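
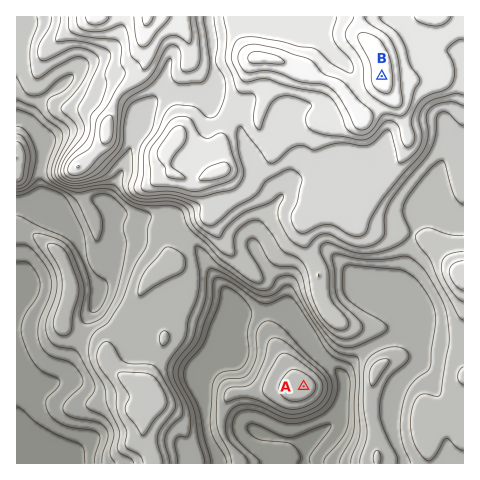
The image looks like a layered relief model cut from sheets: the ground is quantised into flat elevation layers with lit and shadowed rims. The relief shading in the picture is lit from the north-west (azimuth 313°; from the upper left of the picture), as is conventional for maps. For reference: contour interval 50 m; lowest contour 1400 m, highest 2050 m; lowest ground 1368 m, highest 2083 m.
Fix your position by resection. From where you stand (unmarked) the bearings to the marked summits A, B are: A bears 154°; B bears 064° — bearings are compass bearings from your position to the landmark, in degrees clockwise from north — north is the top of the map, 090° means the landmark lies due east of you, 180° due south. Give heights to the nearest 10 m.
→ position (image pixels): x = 196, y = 167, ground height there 1930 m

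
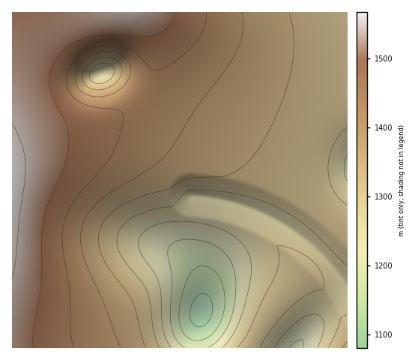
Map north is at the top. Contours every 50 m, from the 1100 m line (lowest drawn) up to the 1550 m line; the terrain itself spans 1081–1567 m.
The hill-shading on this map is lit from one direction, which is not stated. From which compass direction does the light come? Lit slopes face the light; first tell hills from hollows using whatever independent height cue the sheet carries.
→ N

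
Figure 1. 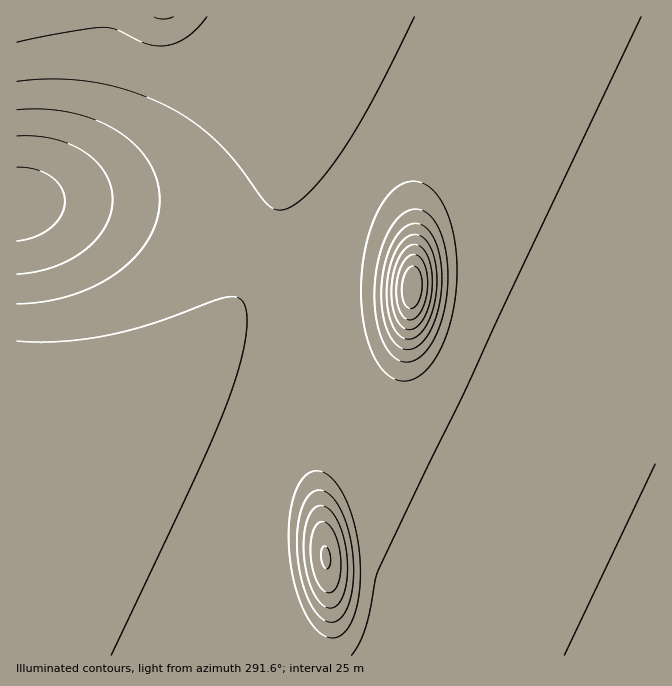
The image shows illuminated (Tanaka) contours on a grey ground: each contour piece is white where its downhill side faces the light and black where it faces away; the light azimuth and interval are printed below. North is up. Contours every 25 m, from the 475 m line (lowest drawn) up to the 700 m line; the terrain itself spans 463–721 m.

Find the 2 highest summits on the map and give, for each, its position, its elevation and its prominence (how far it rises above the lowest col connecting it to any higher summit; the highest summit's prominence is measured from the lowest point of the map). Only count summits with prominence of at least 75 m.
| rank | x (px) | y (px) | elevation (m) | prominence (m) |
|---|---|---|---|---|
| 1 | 412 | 287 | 721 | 258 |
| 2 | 325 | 557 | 653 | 113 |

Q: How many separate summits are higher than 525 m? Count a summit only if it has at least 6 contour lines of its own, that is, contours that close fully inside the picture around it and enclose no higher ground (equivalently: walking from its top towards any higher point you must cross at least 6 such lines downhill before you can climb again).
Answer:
1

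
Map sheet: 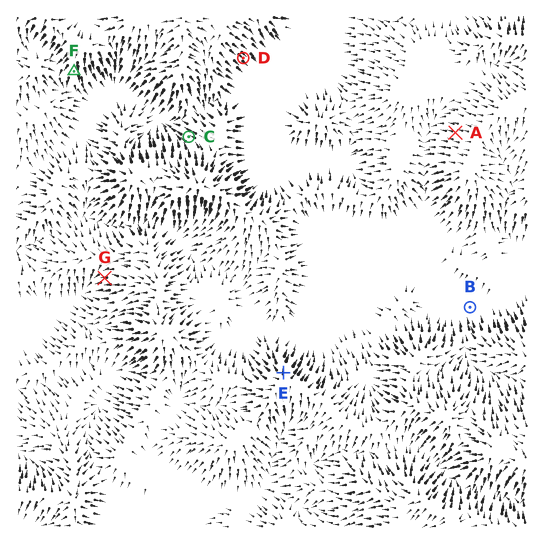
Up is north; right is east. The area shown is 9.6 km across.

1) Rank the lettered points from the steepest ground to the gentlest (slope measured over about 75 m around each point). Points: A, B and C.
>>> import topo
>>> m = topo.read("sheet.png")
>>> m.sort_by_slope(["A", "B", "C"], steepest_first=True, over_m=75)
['C', 'A', 'B']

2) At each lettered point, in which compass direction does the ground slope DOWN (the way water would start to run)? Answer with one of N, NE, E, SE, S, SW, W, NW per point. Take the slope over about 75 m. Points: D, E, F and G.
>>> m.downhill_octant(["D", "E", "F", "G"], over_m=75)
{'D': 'SE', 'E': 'N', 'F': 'S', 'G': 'W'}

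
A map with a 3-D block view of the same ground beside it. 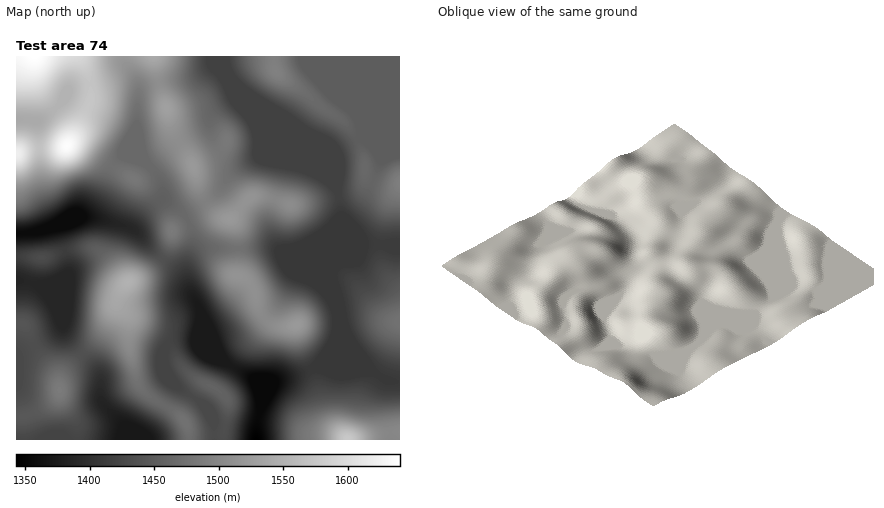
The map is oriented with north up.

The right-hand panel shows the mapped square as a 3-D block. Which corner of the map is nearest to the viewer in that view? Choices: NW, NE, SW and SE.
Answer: SE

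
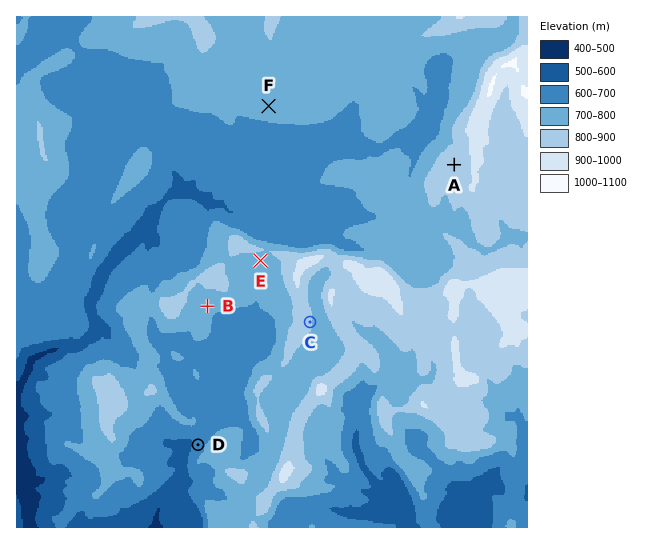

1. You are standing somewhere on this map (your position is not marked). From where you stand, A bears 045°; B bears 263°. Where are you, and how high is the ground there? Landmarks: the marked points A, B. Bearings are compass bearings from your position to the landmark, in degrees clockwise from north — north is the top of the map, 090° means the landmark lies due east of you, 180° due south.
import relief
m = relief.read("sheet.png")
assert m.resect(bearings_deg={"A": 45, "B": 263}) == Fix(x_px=327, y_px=291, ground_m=880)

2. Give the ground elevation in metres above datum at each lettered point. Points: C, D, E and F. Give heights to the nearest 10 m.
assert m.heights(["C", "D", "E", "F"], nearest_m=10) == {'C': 830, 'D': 650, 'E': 750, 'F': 720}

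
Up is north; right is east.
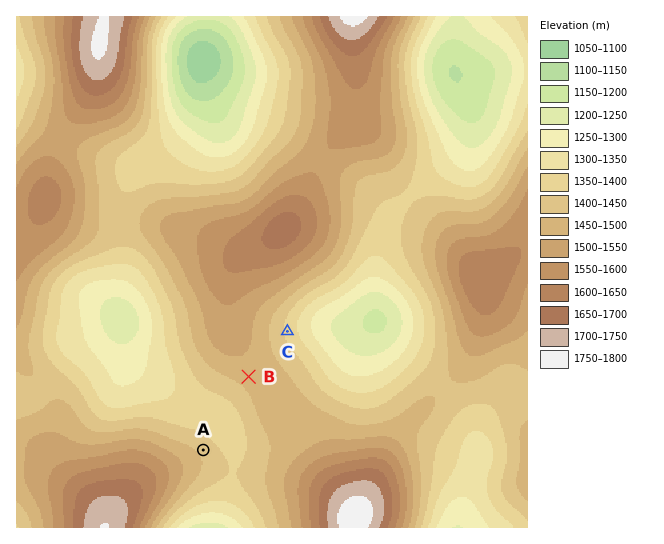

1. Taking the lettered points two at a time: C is below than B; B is above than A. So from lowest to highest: C A B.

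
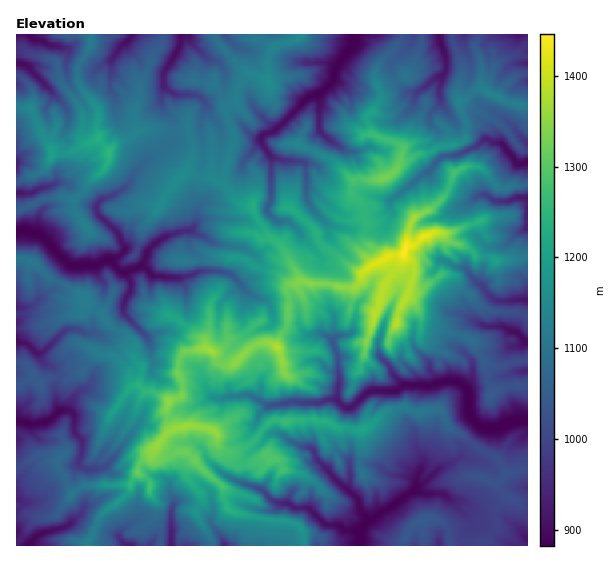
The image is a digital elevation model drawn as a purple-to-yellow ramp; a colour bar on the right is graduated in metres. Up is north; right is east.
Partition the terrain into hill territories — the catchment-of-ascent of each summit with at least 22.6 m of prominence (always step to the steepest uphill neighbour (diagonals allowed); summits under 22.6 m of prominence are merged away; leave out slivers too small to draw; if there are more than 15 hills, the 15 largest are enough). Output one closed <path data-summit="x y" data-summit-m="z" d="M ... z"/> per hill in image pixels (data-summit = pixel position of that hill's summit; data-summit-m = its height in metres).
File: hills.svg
<path data-summit="405 251" data-summit-m="1446" d="M463 34l-109 0-1 11-17 22-3 12 8 4 8 10 2 12 3 4 23 12 20 0 15-14 2-5 7 5 10 4-2 10 18 16 3 18 7 0 18-8 10-8 18 6 14 19-10 13 0 12 4 12-10 1-7-1-7-6-13 2-12-4-23-10-8-7-2-5-10 6-28 24 1 14-9 14-17 1-24-1-9-3-8-4-12-11-6-12 0-26-3-12 9-22 7-7 0-32-2-5-11 3-25 27-21 13-11-4-13-16-4-1-14 5-4-1-9-16-6 19 3 16 0 21-10 34 4 10 0 12-4 11-28 9-8 5-11 12-11-5-9 0-9 9-6 3-8 0-9 5-25-1-16 25-12 7-7 8-5 2-13 1 0 32 10 3 12 11 12-8 16-16 9-1 8 4 11 0 9 4 32 33 15 1 3-4 0-6-2-6 0-10-4-8 22-9 10-28 6-8 0-5-4-8 18-8 28 2 6 2 14 16-4 17 0 11 1 5 7 7 16-4 7-6 25 16 24-3 10 7 6 16-2 42-10 0-9 4-9-1-2 2 2 23 4 10-1 12 5 11 15 16 25 23 3 10 7 13 50-32 8 4 18 0 10 7 20 22 14 7 23 16 17 0 1-245-3-2-28 2-9-6-8-14 7-30 3-4 15-1 13-13 10-6 0-84-22-24-25-13-12-17-1-8 3-8 0-12-7-14z"/><path data-summit="109 153" data-summit-m="1255" d="M29 34l-13 1 0 92 7-6 19-8 7-10 4-10 10 10 5 9 0 12-4 8 3 8-4 9 1 14-5 8-2 9-3 5-12 2-10 6 9 16-5 24 9 5 25 27 24 1 13-7 4 2 6-3 8-10-8-16-20-19-1-6 7-9 19-8 17-23 33-27 3-5 0-12-14-19 3-32-25-11-14-18-16 19-15 8-24-13-5-10-18-2-5-4-8-2z"/><path data-summit="385 177" data-summit-m="1329" d="M334 79l-17 16 3 5 0 32-7 7-9 22 3 12 0 26 6 12 16 14 13 4 41 0 9-14-1-14 28-24 8-4 15-16 7-2-2-18-16-13-2-7 3-5-18-10-2 5-15 14-16 1-11-4-19-13-2-12-8-10z"/><path data-summit="185 427" data-summit-m="1366" d="M250 395l-40 3-17 9-12 2-8 6-11 3-9 7-14-2-34 45 5 5 7 1 12-11 12 3 9 8 11 3 7 4 6 24 7-4 6 1 12 7 11 12 3-9-2-17 1-4 14-16 16 8 2-11-3-8 3-5 28-26-7-2-9-8 3-8 8-10z"/><path data-summit="169 401" data-summit-m="1354" d="M75 329l-9 1-27 25 6 8 14 8 4 0 15-8 5 2 9 8 0 8-6 8-7 2-6 6-5 12 7 7 0 16 8 11-4 21 4 5 7 1 15-3 34-44 14 2 9-7 11-3 8-6 12-2 20-10-8-10-32-1-18-9-4-7-16 0-32-33-9-4-11 0z"/><path data-summit="179 179" data-summit-m="1154" d="M165 87l-4 8 0 9 14 19 0 12-3 5-31 25-19 25-19 8-7 9 1 6 20 19 9 17 9 0 11 5 11-12 8-5 26-7 6-13 0-12-4-10 10-34 0-21-3-16 5-13 0-8-8-8-23-1z"/><path data-summit="277 347" data-summit-m="1383" d="M274 321l-7 6-21 7-19 19-11 20 0 24 34-2 17 11 22-4 29 1 9-4 10 0 2-42-6-16-10-7-24 3z"/><path data-summit="210 351" data-summit-m="1369" d="M222 271l-23 0-16 6-2 2 4 8 0 5-6 8-10 28-22 9 4 8 1 15 3 3 18 0 22 4 8 8 2 12 9 11 2-1 0-24 7-13 23-26 6-2-8-8-1-5 0-11 4-17-14-16z"/><path data-summit="269 81" data-summit-m="1154" d="M235 45l-5 6-14 10 5 4 4 8-1 12-19 19 10 17 4 1 14-5 4 1 13 16 7 4 4 0 4-4 10-4 32-32 12-4 14-14 3-12-7-5-34-1-10-4-11 0-36-11z"/><path data-summit="273 459" data-summit-m="1291" d="M277 433l-7 1-26 25-3 5 3 8-1 11 19 7 16 13 11 0 8 6 13 0 16 16 11 0 8 5 14 3 8-13-7-11-3-10-25-23-15-16-2-8-5-5-11-1z"/><path data-summit="422 520" data-summit-m="1048" d="M417 490l-51 32-6 10 0 13 149 0-28-19-8-3-20-22-10-7-18 0z"/><path data-summit="497 96" data-summit-m="1137" d="M527 34l-63 1 0 12 7 14 0 12-3 8 1 8 12 17 25 13 20 23 2-1z"/><path data-summit="53 153" data-summit-m="1203" d="M53 93l-4 10-7 10-19 8-7 7 1 65 16 0 9-6 12-2 3-5 2-9 5-8-1-14 4-6-3-11 4-8 0-12-5-9z"/><path data-summit="454 173" data-summit-m="1282" d="M487 139l-26 15-19 3-13 14 2 5 11 9 32 12 13-2 7 6 17 0-4-12 0-12 10-13-14-19z"/><path data-summit="301 36" data-summit-m="1155" d="M353 34l-128 1 13 12 16 6 20 5 11 0 10 4 27 0 13 5 18-22 2-8z"/>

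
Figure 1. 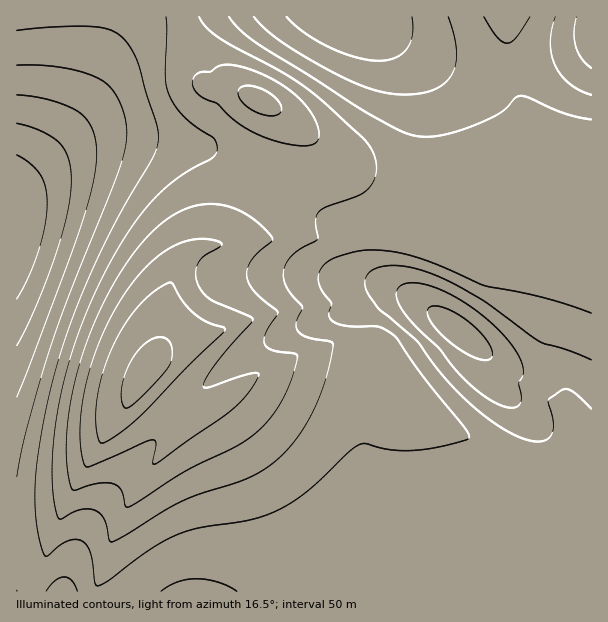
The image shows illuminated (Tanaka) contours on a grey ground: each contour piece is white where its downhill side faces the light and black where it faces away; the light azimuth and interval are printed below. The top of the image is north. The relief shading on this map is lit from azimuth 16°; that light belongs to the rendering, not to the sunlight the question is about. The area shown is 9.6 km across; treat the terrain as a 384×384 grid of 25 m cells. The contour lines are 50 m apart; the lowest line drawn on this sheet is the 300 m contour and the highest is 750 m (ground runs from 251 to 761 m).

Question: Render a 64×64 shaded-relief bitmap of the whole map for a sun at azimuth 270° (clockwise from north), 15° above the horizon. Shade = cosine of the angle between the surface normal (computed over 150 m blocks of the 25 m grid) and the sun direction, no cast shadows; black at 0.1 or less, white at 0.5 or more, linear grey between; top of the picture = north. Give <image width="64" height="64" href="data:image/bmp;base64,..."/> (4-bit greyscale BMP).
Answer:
<image width="64" height="64" href="data:image/bmp;base64,Qk12CAAAAAAAAHYAAAAoAAAAQAAAAEAAAAABAAQAAAAAAAAIAAATCwAAEwsAABAAAAAAAAAAAAAAABEREQAiIiIAMzMzAERERABVVVUAZmZmAHd3dwCIiIgAmZmZAKqqqgC7u7sAzMzMAN3d3QDu7u4A////AIhTR5umRERFVWZmZmZmZmZmZmZmZmZmZmZmZmZmZmZmmGNGm6dEREVVZmZmZmZmZmZmZmZmZmZmZmZmZmZmZmaZdEaKuERERFVWZmZmZmZmZmZmZmZmZmZmZmZmZmZmZpmFNXm5VEREVVZmZmZmZmZmZmZmZmZmZmZmZmZmZmZmmpZFeKpkRERFVWZmZmZmZmZmZmZmZmZmZmZmZmZmZmaqqERoqnREREVVZmZmZmZmZmZmZmZmZmZmZmZmZmZmZqqpVFealUM0RFVWZmZmZmZmZmZmZmZmZmZmZmZmZmZmq7p0VoqnQzREVVVmZlVVVWZmZmZmZmZmZmZmZmZmZma7u5VGeahTM0RFVVVVVVVVVmZmZmZmZmZmZmZmZmZmZru7p0V4mWQzNEVVVVVVVVVVZmZmZmZmZmZmZmZmZmZmu8y5VWeJhTM0RFVVVVVVVVVWZmZmZmZmZmZmZmZmZma8zMt1VniWMzREVVVVVVVVVVZmZmZmZmZmZmZmZmZmZrzMzKZFZ4hTM0RFVVVVRERVVWZmZmZmZmZmZmZmZmZmzM3cuERWeHQzREVVVUREREVVVmZmZmZmZmZmZlVWZmbMzd3KZEVnhkM0RFVURERERFVWZmZmZmZmZmZVVVZnd8zd3dyENFZ3UzRERERERERERVZmZmZmZmZmVURFZnd3zN7u3KYzNGd1RERERERERERFVWZmZmZmZmVERFVniIfM3u7tuUIjRndUREREREMzRERVZmZmZmZmVDM0VniIh8ze7u3KcxI0Z3VEREREMzM0RFVmZmZmZlUzIzVniZl1zN7/7cuVISNGd2REREMzMzNERVZmZmZlQyIjRXial1S83v/u26hBATRnhkREMzMzM0RFVmZmZlQyESNXiamGRLze//7cqGMAE0Z4ZUQzMzMzNEVWZmZlQhESNWiamHVEvN7//ty5diABNFd3VDMzMzM0RVZmZlQhABJGiamIdVS83v/+3LmHUgATRWd1QzMzMzRFVmZmQhAAI1eZmZhlVbze//7tuodlIAE0VmdkMzMzM0RWZmQxAAE1Z4mpl2VmvN7//+3Kl2VDABI0VWZUMjMzRFZmUxAAEkVomqqHZma83u//7cqYdlQxASM0RVVUMzNEVmUyAAASRomrqYZmd7ve7//ty5h2VUQgASMzREVURERVVCEAABRoq7uodndlu83v/+3LqXZlVEMQESIzNERVVVVCAAABRom7uph3ZVa7ze7/7cuph2VUM0MhERIjNEVWZTEAACNomruph2ZmZ7vN7v7t3KmHZTIjREMhERIjNEVUMQACNXmru5hmZnd4q83u7u3cuoh0ISRERDMyIiIzREMhESRXmruphmZ3eIirzd7u7dy6mHMSNEREMzMiMzNEMiEiRXiqqph3d3iHZqvN3u7t3LqYcxI0REQzMzMzNEQyIjRXiaqph3d3dmZmq8zd7u3cuph0IjREQzMzMzM0RDM0RXiaqpmHdmZmZmaqvN3u7dy6mYUiNERDMzMzM0REREVniZqph2ZmZmZmZqq83d3d3LqphkM0REMzMzMzRERFVneJmYdmZmZmZmZmqrzN3d3cu6mHZEREQzMzMzREVVVneIiHZmZmZmZmZmaqu83d3cy7qYh2ZVRDMzMzREVVVmZ3d3ZmZmZmZmZmZpq7zN3dzLupiHdmVUREMzRERVVWZnd2ZmZmZmZmZmZmmqvMzMzMu6mYd2ZVRERERERVVWZmZmZmZmZmZmZmZmaZq7zMzMu6qZh3ZlVUREREVVVVZmZmZmZmZmZmZmZmZpmqu8zMy7qpmHdmVVVERFVVVVVWZmZmZmZmZmZmZmZmmZq7vMy7uqmYd2ZlVVVVVmZlVVVVZmZmZmZmZmZmZmaJmqu7u7u6qZiHdmVVVVVmZmZVVVVWZmZmZmZmZmZmZoiZqru7u6qpmId2ZmVVZmZ3ZlVERVVmZmZmZmZmZmZmiImaqru6qpmYh3ZmZmZmd3d2VENEVWZmZmZmZmZmZmaIiZmqqqqqmZiHd3ZmZnd3d2ZUMzRFZmZmZmZmZmZmZoiImZqqqqqZmId3d3d3d3dmZVQzNEVWZmZmZmZmZmZmd4iJmZqqqZmYh3d3d3d3dmVVQzM0RVZmZmZmZmZmZmZ3eIiZmZmZmZmId4iIiHdlVEQzMzRVZmZmZ3d3ZmZmZnd3iIiZmZmZmYh3iZmIdlRDMzMzRFVmZmd3d3d2ZmVWd3d3iImZmaqpmIeJmYdlQyIiIzNEVWZmd3d3d3ZlVVV3d3d4iJmaqqqYh5qph1QiERIjNEVWZmd3d3d3ZlVVVWZ3d3eIiZqqqqmHmql1QhEREiNEVWZmd3d3d3dlVERFZmd3d3iJmqu6qYeal2QhEAESM0RVZmd3d3d3dmVERERmZnd3d4iaq7qpd4mGQxEAESI0RVZmd3d3iId2VEMzRGZmZ3d3iJmquph3h2UyERESI0RVVmd3eIiIh3ZUMzMzZmZmd3d4iaqql2d2UyIRESI0RVVmd3iIiIiHZUQzIjNmZmZmd3iJmqmHZmVDIhEiM0RFVmd3iIiIiIdlQzIiI2ZmZmZnd4iZmXZmVDIiIiM0RFVmd3iIiIiIh2VDIiIiZmZmZmZ3iJmYdlVDIiIiMzRFVWZ3iIiJmZmHZUMiESJmZmZmZnd4iYhlVDIiIiMzREVWZ3iIiZmZmYdlMyEREmZmZmZmZ3iIh2VDIhIiMzREVWZ3eIiZmZmZh2UyIRER"/>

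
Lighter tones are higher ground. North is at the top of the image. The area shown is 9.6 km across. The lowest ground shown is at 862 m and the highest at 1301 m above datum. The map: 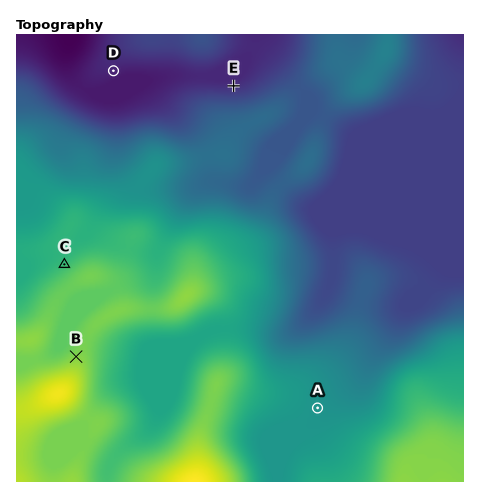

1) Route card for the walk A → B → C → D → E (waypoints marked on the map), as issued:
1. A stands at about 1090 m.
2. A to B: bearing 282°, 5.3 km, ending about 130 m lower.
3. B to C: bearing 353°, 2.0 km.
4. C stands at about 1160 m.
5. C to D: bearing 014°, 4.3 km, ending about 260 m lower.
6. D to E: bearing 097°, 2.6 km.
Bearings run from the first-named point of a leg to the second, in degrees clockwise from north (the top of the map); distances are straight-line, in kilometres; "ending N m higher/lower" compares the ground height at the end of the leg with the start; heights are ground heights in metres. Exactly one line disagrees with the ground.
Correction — Line 2: it should read "ending about 130 m higher".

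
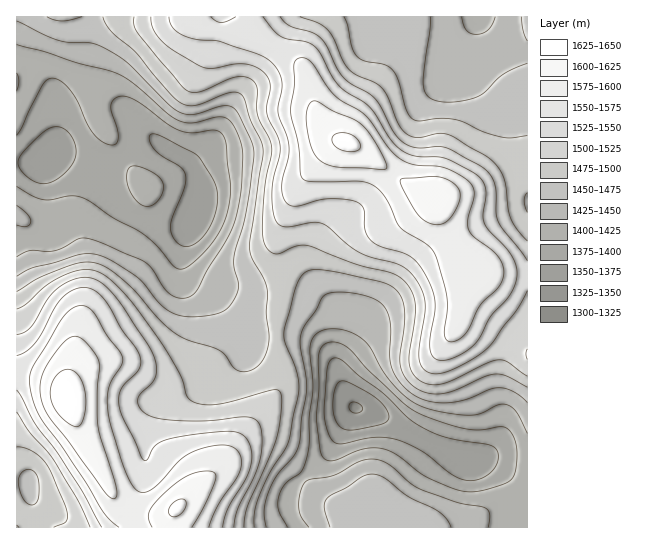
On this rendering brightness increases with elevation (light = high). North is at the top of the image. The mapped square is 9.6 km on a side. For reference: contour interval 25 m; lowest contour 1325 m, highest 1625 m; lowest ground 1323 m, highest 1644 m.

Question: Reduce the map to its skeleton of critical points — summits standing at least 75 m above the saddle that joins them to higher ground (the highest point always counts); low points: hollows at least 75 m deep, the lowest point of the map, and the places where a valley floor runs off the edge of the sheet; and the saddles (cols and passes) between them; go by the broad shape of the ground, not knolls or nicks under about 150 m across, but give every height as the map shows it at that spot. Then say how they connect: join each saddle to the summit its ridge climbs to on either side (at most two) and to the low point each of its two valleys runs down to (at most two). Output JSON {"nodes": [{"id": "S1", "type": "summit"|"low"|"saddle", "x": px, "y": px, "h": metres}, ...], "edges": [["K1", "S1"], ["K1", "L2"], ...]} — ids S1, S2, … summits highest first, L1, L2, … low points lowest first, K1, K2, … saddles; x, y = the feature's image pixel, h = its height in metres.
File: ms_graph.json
{"nodes": [
{"id": "S1", "type": "summit", "x": 67, "y": 398, "h": 1644},
{"id": "S2", "type": "summit", "x": 347, "y": 142, "h": 1630},
{"id": "L1", "type": "low", "x": 355, "y": 407, "h": 1323},
{"id": "L2", "type": "low", "x": 195, "y": 217, "h": 1355},
{"id": "L3", "type": "low", "x": 479, "y": 18, "h": 1421},
{"id": "L4", "type": "low", "x": 29, "y": 483, "h": 1471},
{"id": "K1", "type": "saddle", "x": 17, "y": 373, "h": 1560},
{"id": "K2", "type": "saddle", "x": 527, "y": 274, "h": 1531},
{"id": "K3", "type": "saddle", "x": 277, "y": 335, "h": 1477}],
"edges": [["K1", "S1"], ["K1", "L2"], ["K1", "L4"], ["K2", "S2"], ["K2", "L1"], ["K2", "L3"], ["K3", "S1"], ["K3", "S2"], ["K3", "L1"], ["K3", "L2"]]}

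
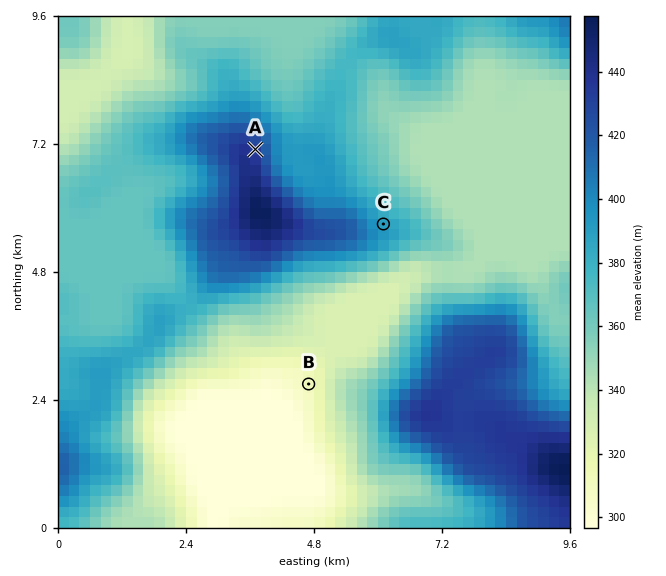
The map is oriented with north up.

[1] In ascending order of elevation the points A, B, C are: B C A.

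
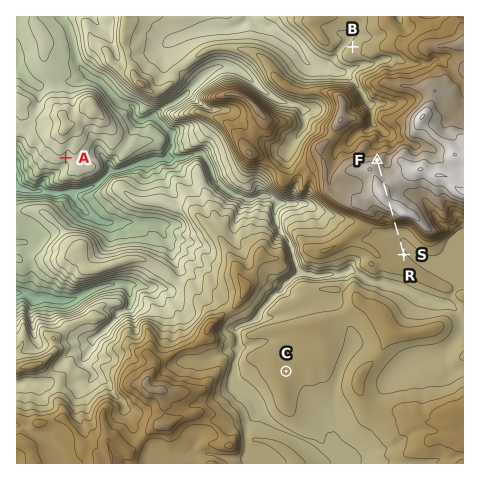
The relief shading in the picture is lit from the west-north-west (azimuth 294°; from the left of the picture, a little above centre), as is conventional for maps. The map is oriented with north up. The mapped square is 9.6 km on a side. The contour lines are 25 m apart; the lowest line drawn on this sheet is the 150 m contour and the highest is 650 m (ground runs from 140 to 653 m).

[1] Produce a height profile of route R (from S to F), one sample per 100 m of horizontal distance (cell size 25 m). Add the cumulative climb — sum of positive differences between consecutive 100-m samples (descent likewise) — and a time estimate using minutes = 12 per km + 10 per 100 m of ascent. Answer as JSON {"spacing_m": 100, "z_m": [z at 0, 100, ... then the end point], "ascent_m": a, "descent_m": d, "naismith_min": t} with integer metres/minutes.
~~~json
{"spacing_m": 100, "z_m": [455, 452, 451, 450, 452, 456, 475, 528, 579, 599, 624, 633, 633, 635, 637, 632, 623, 618, 614, 610, 610, 601, 600], "ascent_m": 187, "descent_m": 42, "naismith_min": 44}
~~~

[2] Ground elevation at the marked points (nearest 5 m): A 310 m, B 435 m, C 465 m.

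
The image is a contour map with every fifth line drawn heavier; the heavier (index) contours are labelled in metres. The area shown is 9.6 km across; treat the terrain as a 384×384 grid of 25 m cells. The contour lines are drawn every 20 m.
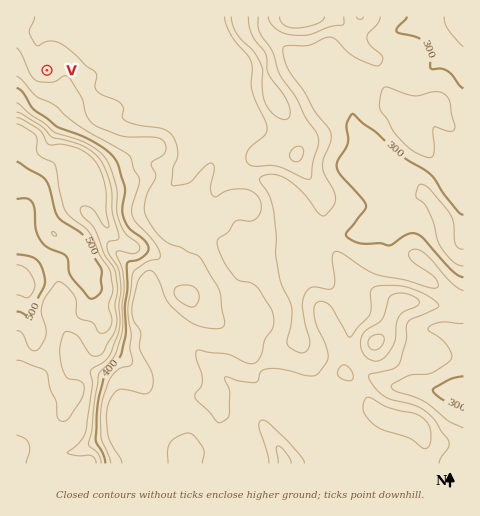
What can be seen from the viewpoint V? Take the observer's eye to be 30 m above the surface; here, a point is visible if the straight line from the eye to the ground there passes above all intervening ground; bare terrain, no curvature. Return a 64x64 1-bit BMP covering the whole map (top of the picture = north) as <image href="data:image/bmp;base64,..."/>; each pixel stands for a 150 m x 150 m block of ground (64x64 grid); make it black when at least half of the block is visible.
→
<image width="64" height="64" href="data:image/bmp;base64,Qk0+AgAAAAAAAD4AAAAoAAAAQAAAAEAAAAABAAEAAAAAAAACAAATCwAAEwsAAAIAAAAAAAAA////AAAAAAAAAAAAAAAAAAAAAAAAAAAAAAAAAAAAAAAAAAAAAAAAAAAAAAAAAAAAAAAAAAAAAYAAAAAAAAAHwAAAAAAAAACAAAAAAAAAAAAAAAAAAAAAAAAAAAAAAAAAAAAAAAAAAAAAAAAAAAAAAAAAAAAAAAAAAAAAAAAAAAAAAAAAAABAAAAAAAAAAGAAAAAAAAAAcAAAAAAAAAB4AAAAAAAAADgAAAAAAAAAHAAAAAAAAAAcAAAAAAAAAB4AAAAAAAAAHw4AAAAAAAAf/gAAAAAAAB/8AAAAAAAAB/gAAAAAAAAD8AAAAAAAAAfgAAAAAAAAH8AAAAAAAAADwAAAAAAAAAHAAAAAAAAAAAAAAAAAAAAAAAAAAAAAEAAAAAAAAAAwAAAAAAAAAHAAAAAAAAAAcAAAAAAAAAAgAAAAAAAAAAAAAAAAAAAAAAAAAAAAAAAAAAAAAAABwQAAAAAwAAPnAAAADf+AH/8AAAAP//A//4AAAA//+H//gAAAf//9//8AAAD//////gAAAP/OP//8AAAA/4x///wAAAD/P///+AAAAP/////4AAAA/8///3gAAAD/t///cAAAAP/////wAAAA////7/AAAAD/f///4AAAAP9////gAAAA/v///8AAAAD8////gAAAAP////+AAAAA/////wAAAAD/////AQAAAA=="/>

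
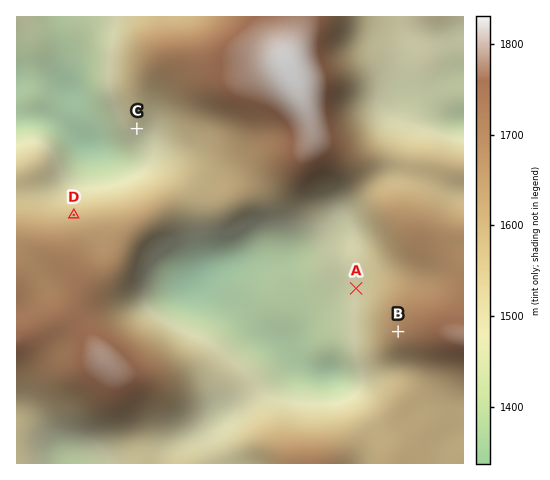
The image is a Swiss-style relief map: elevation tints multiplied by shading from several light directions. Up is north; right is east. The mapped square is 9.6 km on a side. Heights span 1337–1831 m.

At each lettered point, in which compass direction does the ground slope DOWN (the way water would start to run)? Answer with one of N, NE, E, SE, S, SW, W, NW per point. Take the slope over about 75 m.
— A W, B W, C S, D N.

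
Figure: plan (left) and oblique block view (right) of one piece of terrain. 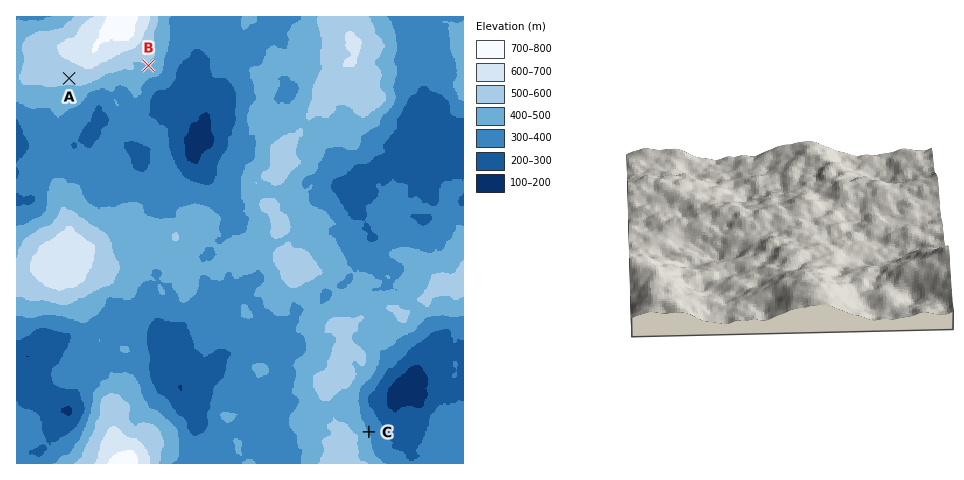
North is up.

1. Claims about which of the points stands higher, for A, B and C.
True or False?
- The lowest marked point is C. True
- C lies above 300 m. True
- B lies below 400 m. False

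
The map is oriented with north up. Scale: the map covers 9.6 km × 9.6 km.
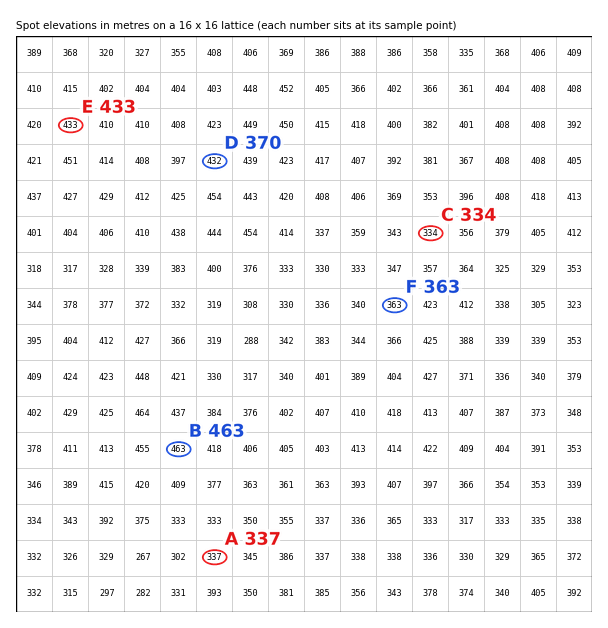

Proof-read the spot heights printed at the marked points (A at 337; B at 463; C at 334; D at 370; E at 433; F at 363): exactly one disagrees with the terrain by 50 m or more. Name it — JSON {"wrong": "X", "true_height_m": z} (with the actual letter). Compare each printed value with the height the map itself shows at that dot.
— {"wrong": "D", "true_height_m": 432}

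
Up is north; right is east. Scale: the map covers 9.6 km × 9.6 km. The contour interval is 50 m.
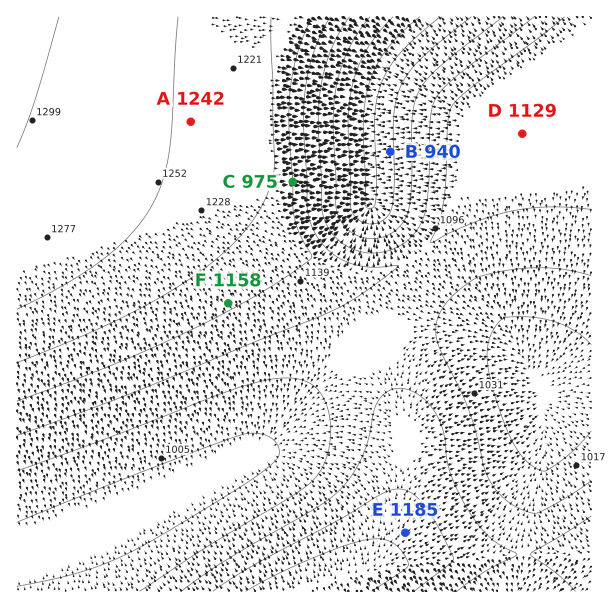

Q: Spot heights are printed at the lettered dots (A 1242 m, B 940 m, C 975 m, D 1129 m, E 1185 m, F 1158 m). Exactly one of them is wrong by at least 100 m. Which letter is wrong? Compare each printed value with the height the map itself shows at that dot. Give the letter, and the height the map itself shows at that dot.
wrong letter C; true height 1150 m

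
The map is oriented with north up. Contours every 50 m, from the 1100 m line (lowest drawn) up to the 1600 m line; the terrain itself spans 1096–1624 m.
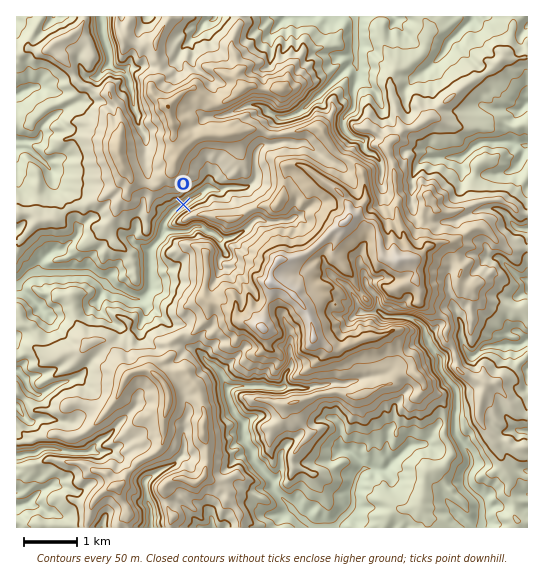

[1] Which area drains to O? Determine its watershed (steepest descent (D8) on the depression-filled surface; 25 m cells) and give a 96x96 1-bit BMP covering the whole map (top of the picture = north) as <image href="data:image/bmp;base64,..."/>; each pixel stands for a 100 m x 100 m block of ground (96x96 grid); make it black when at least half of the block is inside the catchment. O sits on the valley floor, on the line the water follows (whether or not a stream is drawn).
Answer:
<image width="96" height="96" href="data:image/bmp;base64,Qk2+BAAAAAAAAD4AAAAoAAAAYAAAAGAAAAABAAEAAAAAAIAEAAATCwAAEwsAAAIAAAAAAAAA////AAAAAAAAAAAAAAAAAAAAAAAAAAAAAAAAAAAAAAAAAAAAAAAAAAAAAAAAAAAAAAAAAAAAAAAAAAAAAAAAAAAAAAAAAAAAAAAAAAAAAAAAAAAAAAAAAAAAAAAAAAAAAAAAAAAAAAAAAAAAAAAAAAAAAAAAAAAAAAAAAAAAAAAAAAAAAAAAAAAAAAAAAAAAAAAAAAAAAAAAAAAAAAAAAAAAAAAAAAAAAAAAAAAAAAAAAAAAAAAAAAAAAAAAAAAAAAAAAAAAAAAAAAAAAAAAAAAAAAAAAAAAAAAAAAAAAAAAAAAAAAAAAAAAAAAAAAAAAAAAAAAAAAAAAAAAAAAAAAAAAAAAAAAAAAAAAAAAAAAAAAAAAAAAAAAAAAAAAAAAAAAAAAAAAAAAAAAAAAAAAAAAAAAAAAAAAAAAAAAAAAAAAAAAAAAAAAAAAAAAAAAAAAAAAAAAAAAAAAAAAAAAAAAAAAAAAAAAAAAAAAAAAAAAAAAAAAAAAAAAAAAAAAAAAAAAAAAAAAAAAAAAAAAAAAAAAAAAAAAAAAAAAAAAAAAAAAAAAAAAAAAAAAAAAAAAAAAAAAAAAAAAAAAAAAAAAAAAAAAAAAAAAAAAAAAAAAAAAAAAAAAAAAAAAAAAAAAAAAAAAAAAAAAAAAAAAAAAAAAAAAAAAAAAAAAAAAAAAAAAAAAAAAAAAAAAAAAAAAAAAAAAAAAAAAAAAAAAAAAAAAAAAAAAAAAAAAAAAAAAAAAAAAAAAAAAAAAAAAAAAAAAAAAAAAAAAAAAAAAAAAAAAAAAAAAAAAAAAAAAAAAAAAAAAAAAAAAAAAAAAAAAAAAAAAAAAAAAAAAAAAAAAAAAAAAAAAAAAAAAAAAAAAAAAAAAAAAAAAAAAAAAAAAAAAAAAAAAAAAAAAAAAAAAAAAAAAAAAAAAAAAAAAAAAAAAAAAAAAAAD8AAAAAAAAAAAAAA//AAAwAAAAAAAAAB//+AA4AAAAAAAAAB///AA8AAAAAAAAAB///AB8AAAAAAAAAD///AD8AAAAAAAAAH///AH4AAAAAAAAAH///gf4AAAAAAAAAH///g/4AAAAAAAAAD///j/wAAAAAAAAAD/////gAAAAAAAAAD////+AAAAAAAAAAD////8AAAAAAAAAAB////4AAAAAAAAAAAf///4AAAAAAAAAAAH///wAAAAAAAAAAAABwHgAAAAAAAAAAAAAAAAAAAAAAAAAAAAAAAAAAAAAAAAAAAAAAAAAAAAAAAAAAAAAAAAAAAAAAAAAAAAAAAAAAAAAAAAAAAAAAAAAAAAAAAAAAAAAAAAAAAAAAAAAAAAAAAAAAAAAAAAAAAAAAAAAAAAAAAAAAAAAAAAAAAAAAAAAAAAAAAAAAAAAAAAAAAAAAAAAAAAAAAAAAAAAAAAAAAAAAAAAAAAAAAAAAAAAAAAAAAAAAAAAAAAAAAAAAAAAAAAAAAAAAAAAAAAAAAAAAAAAAAAAAAAAAAAAAAAAAAAAAAAAAAAAAAAAAAAAAAAAAAAAAAAAAAAAAAAAAAAAAAAAA="/>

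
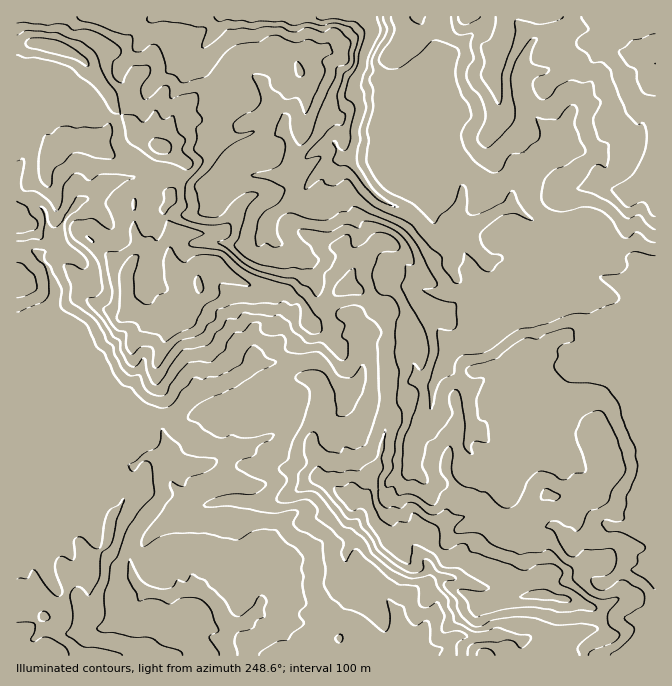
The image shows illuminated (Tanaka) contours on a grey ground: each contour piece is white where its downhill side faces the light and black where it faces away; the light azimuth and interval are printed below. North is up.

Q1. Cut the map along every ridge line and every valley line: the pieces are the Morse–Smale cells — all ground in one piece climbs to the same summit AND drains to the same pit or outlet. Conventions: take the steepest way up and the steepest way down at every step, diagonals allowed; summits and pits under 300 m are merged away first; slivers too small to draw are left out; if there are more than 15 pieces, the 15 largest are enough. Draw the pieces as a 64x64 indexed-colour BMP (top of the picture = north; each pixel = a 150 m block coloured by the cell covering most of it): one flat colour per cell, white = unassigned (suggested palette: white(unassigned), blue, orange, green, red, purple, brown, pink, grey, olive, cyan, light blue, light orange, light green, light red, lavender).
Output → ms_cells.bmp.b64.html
<image width="64" height="64" href="data:image/bmp;base64,Qk12CAAAAAAAAHYAAAAoAAAAQAAAAEAAAAABAAQAAAAAAAAIAAATCwAAEwsAABAAAAAAAAAA////ALR3HwAOf/8ALKAsACgn1gC9Z5QAS1aMAMJ34wB/f38AIr28AM++FwDox64AeLv/AIrfmACWmP8A1bDFACIiIiIiIiIiIiIiIiIiIiIiIiIiIiIiIiIiIiIhERERIiIiIiIiIiIiIiIiIiIiIiIiIiIiIiIiIiIiIiIREREiIiIiIiIiIiIiIiIiIiIiIiIiIiIiIiIiIiIiIiERESIiIiIiIiIiIiIiIiIiIiIiIiIiIiIiIiIiIiIiIRERIiIiIiIiIiIiIiIiIiIiIiIiIiIiIiIiIiIiIiIREREiIiIiIiIiIiIiIiIiIiIiIiIiIiIiIiIiIiIiERERESIiIiIiIiIiIiIiIiIiIiIiIiIiIiIiIiIhERERERERIiIiIiIiIiIiIiIiIiIiIiIiIiIiIiIiIhEREREREREiIiIiIiIiIiIiIiIiIiIiIiIiIiIiIiIRERERERERESIiIiIiIiIiIiIiIiIiIiIiIiIiIiIhERERERERERERIiIiIiIiIiIiIiIiIiIiIiIiIiIiEREREREREREREREiIiIiIiIiIiIiIiIiIiIiIiIhIiERERERERERERERESIiIiIiIiIiIiIiIiIiIiIiIiERERERERERERERERERIiIiIiIiIiIiIiIiIiIiIiIiEREREREREREREREREREiIiIiIiIiIiIiIiIiIiIiIiERERERERERERERERERESIiIiIiIiIiIiIiIiIiIiIiIRERERERERERERERERERIiIiIiIiIiIiIiIiIiIiIiIhEREREREREREREREREREiIiIiIiIiIiIiIiIiIiIiIiERERERERERERERERERESIiIiIiIiIiIiIiIiIiIiIiIhERERERERERERERERERIiIiIiIiIiIiIiIiIiIiIiIiEREREREREREREREREREiIiIiIiIiIiIiIiIiIiIiIiIRERERERERERERERERESIiIiIiIiIiIiIiIiIiIiIiIiERERERERERERERERERIiIiIiIiIiIiIiIiIiIiIiIiIREREREREREREREREREiIiIiIiIiIiIiIiIiIiIiIiIhERERERERERERERERESIiIiIiIiIiIiIiIiIiIiIiIiERERERERERERERERERIiIiIiIiIiIiIiIiIiIiIiIiIREREREREREREREREREiIiIiIiIiIiIiIiIiIiIiIiIhERERERERERERERERESIiIiIiIiIiIiIiIiIiIiIiIiERERERERERERERERERIiIiIiIiIiIiIiIiIiIiIiIiIREREREREREREREREREiIiIiIiIiIiIiIiIiIiIiIiIhERERERERERERERERESIiIiIiIiIiIiIiIiIiIiIiIiERERERERERERERERERIiIiIiIiIiIiIiIiIiIiIiIiIREREREREREREREREREiIiIiIiIiIiIiIiIiIiIiIiIhERERERERERERERERESIiIiIiIiIiIiIiIiIiIiIiIiERERERERERERERERERIiIiIiIiIiIiIiIiIiIhEiIiEREREREREREREREREREiIiIiIiIiIiIiIiIiIhESIiERERERERERERERERERESIiIiIiIiIiIiIiIiIhEREiERERERERERERERERERERIiIiIiIiIiIiIiIREREREREREREREREREREREREREREiIiIiIiIiIhERERERERERERERERERERERERERERERESIiIiIiIiIiERERERERERERERERERERERERERERERERIiIiIiIiIiEREREREREREREREREREREREREREREREREiIiIiIiIiIhERERERERERERERERERERERERERERMzMyIiIiIiIiIiERERERERERERERERERERERERERERMzMzIiIiIiIiIiERERERERERERERERERETMxEREzMzMzMzMiIiIiIiIiIRERERERERERERERERERMzMRMzMzMzMzMyIiIiIiIiIhERERERERERERERERERETMzMzMzMzMzMzIiIiIiIiIiIRERERERERERERERERERMzMzMzMzMzMzMiIiIiIiIiIhERERERERERERERERERMzMzMzMzMzMzMyIiIiIiIiIiIRERERERERERERERERMzMzMzMzMzMzMzIiIiIiIiIiIhERERERERERERERERMzMzMzMzMzMzMzMiIiIiIiIiIRERERERERERERERERMzMzMzMzMzMzMzMyIhESEiIiEREREREREREREREREREzMzMzMzMzMzMzMzIiERERIiEREREREREREREREREREzMzMzMzMzMzMzMzMiEREREiERERERERERERERERERMTMzMzMzMzMzMzMzMyEREREREREREREREREREREREzMzMzMzMzMzMzMzMzMzEREREREREREREREREREREREzMzMzMzMzMzMzMzMzMzMRERERERERERERERERERERETMzMzMzMzMzMzMzMzMzMxERERERERERERERERERERERMzMzMzMzMzMzMzMzMzMzEREREREREREREREREREREREzMzMzMzMzMzMzMzMzMzMRERERERERERERERERERERERMzMzMzMzMzMzMzMzMzMxEREREREREREREREREREREREzMzMzMzMzMzMzMzMzMzERERERERERERERERERERERETMzMzMzMzMzMzMzMzMzMREREREREREREREREREREREREzMzMzMzMzMzMzMzMzMxEREREREREREREREREREREREzMzMzMzMzMzMzMzMzMz"/>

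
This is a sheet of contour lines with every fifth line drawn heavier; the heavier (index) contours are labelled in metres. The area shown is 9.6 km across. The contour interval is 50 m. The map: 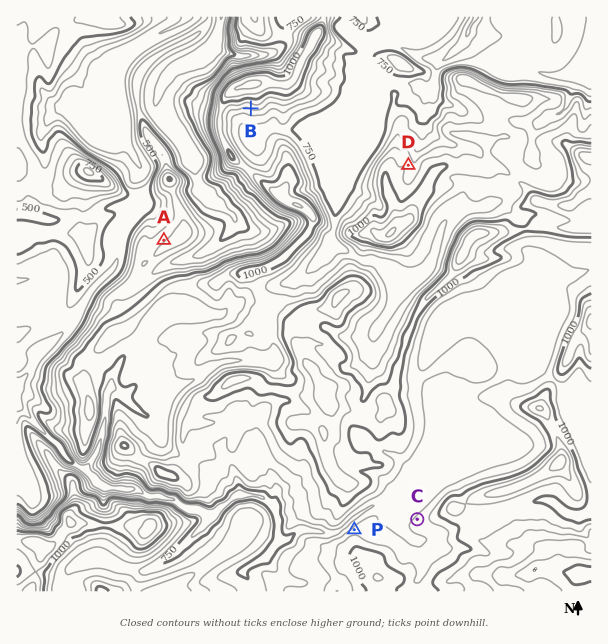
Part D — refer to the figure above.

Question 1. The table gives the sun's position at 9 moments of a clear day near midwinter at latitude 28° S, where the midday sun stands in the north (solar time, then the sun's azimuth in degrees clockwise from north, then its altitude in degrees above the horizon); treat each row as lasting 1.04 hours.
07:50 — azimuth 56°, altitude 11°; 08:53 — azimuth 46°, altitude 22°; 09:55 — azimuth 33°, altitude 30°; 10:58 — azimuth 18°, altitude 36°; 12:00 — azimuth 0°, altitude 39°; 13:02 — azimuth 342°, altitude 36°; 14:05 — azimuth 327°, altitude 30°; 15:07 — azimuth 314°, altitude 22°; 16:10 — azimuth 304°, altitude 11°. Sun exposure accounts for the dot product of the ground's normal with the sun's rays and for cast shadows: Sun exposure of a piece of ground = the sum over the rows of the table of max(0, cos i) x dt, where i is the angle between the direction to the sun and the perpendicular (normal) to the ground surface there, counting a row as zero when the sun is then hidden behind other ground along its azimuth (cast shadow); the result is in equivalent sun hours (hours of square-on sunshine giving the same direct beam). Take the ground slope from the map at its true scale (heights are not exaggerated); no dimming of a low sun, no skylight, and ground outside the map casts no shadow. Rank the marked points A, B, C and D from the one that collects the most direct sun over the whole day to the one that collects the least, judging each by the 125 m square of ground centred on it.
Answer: A > C ≈ D > B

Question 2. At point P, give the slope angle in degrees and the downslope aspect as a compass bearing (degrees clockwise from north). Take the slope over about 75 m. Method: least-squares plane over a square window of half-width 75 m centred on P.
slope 23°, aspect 325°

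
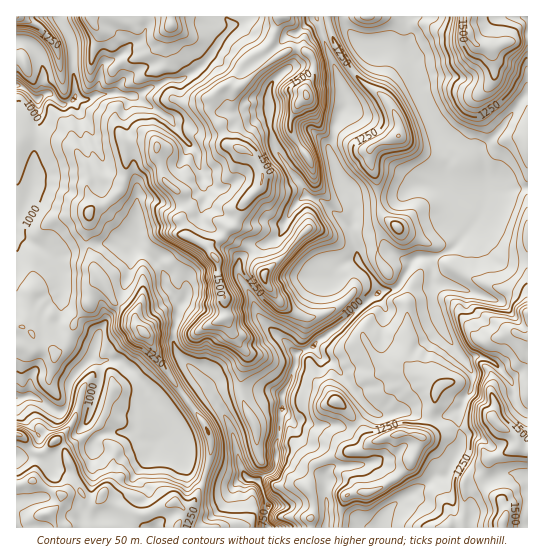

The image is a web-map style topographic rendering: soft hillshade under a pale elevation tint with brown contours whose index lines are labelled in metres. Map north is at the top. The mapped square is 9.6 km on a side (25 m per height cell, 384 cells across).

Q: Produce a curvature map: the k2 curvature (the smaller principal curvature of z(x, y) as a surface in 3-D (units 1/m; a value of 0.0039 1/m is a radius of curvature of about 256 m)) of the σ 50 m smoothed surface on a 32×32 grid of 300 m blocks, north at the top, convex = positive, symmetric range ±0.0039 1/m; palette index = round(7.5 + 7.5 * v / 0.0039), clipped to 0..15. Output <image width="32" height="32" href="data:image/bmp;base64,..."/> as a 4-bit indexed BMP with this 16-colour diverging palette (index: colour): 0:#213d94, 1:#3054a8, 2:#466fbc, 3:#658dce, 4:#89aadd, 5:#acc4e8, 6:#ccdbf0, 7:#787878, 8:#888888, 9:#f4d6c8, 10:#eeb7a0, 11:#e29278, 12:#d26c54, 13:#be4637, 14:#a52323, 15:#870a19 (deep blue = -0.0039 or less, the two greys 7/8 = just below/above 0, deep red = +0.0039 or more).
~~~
<image width="32" height="32" href="data:image/bmp;base64,Qk12AgAAAAAAAHYAAAAoAAAAIAAAACAAAAABAAQAAAAAAAACAAATCwAAEwsAABAAAAAAAAAAlD0hAKhUMAC8b0YAzo1lAN2qiQDoxKwA8NvMAHh4eACIiIgAyNb0AKC37gB4kuIAVGzSADdGvgAjI6UAGQqHAGZmZ3dldVaARIJlVmd2VoNVVmd2aGdGcBNRZUNmY1Z0dmY5VWc2U1CIgmh2NWVlZVZGNXRVRWYAF2REZnRUdkVVRzZ2Z2RwaAd2dUR1U1hncINVZndUgHcGZ2Z3WVUzVTclJ2eHN1B4BFRFNFNVWXRjEzd2dFUVdwdphFVGdFdjJIJkhlRjVmUHWFR3d4cHRWViZHRHNWZWcGU3d3eJBhZ1hjUkZQRFh4Bkd3d3gwFHd3hER3BWZ2UyBYh3dmGId3dnQXmRSGZhN4EYZoZFhnR3ZYI3RCRGMXV3MHR2N2cmd2V1RnNEeQd1VWUUdlUhNWdleFVkY3MJNGdmNkZVd2dnZYh1RkRhR2NXY3c1aHdmZnZVZkNmUzNHRWRzZVV3Z2dmdmVGhldnJ5ZGWIZ3d2dndpZzaHVmZUODVXZmd3dmZ3Z2ckNlZ4ZyE2VlV3d3ZnZmdnJ4dWRYYWRUZWZ3d3V2d3VkZmNnVzGCN4RWd3dmdnhldJhDeIYGgGlmdXd2Z3Z3VoWHJWZjNhFmaJRmVWiEd1dXYFZ2Y1NDVUZzVXY3gCE2ZChodlM4pERoVFiXUwNBYiQVR4hySIQmdkZoeINjYINldkNVZgJTNkVmVEZzcXBzR2d2RnZzgHNndmZ3YhNwV2VmZ1ZmNGBEZ2VnhoR0I4Z3SGZ2VXUVFmZWVnVT"/>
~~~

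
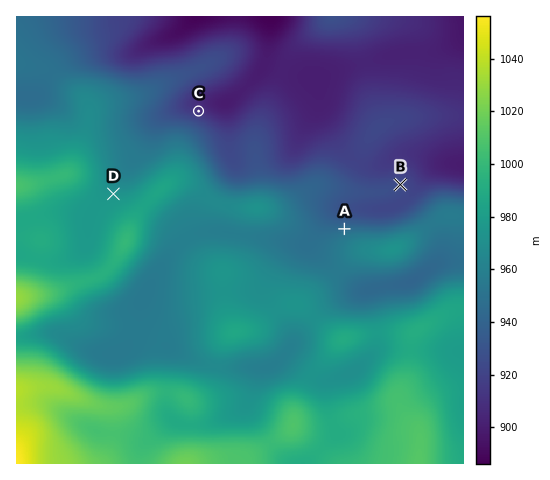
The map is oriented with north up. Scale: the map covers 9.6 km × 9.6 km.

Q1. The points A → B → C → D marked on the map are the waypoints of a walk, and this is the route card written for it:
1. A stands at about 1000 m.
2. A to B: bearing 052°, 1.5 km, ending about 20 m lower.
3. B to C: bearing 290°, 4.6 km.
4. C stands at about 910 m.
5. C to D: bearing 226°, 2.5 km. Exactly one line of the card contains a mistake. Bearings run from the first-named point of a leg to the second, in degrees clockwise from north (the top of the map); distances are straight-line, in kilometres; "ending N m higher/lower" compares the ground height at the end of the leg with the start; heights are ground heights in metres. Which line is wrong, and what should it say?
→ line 1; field height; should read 950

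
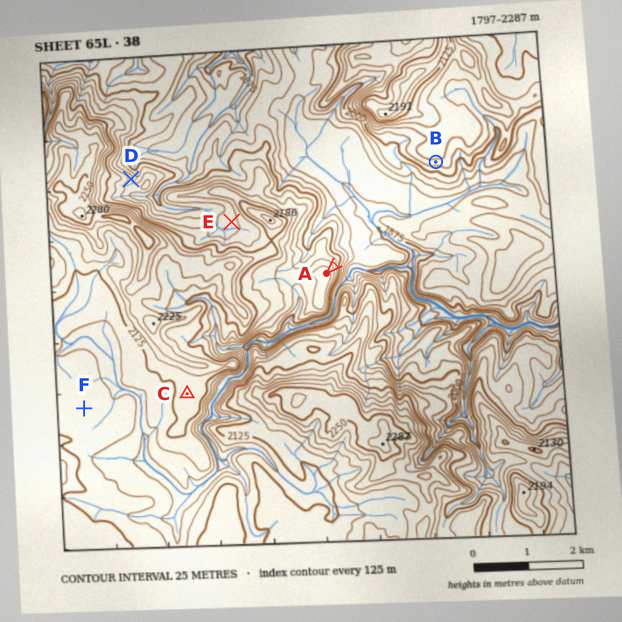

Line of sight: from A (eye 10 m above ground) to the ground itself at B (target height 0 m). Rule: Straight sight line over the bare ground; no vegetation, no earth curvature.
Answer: yes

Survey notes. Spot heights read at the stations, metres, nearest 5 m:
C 2140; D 2060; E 2070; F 2120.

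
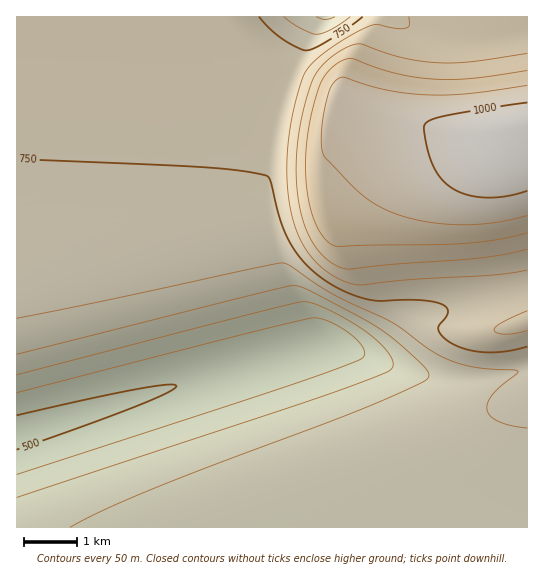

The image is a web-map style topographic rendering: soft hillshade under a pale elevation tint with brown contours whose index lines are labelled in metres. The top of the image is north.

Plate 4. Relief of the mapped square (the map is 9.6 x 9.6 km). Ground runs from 490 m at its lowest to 1030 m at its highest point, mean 730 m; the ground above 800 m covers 20.6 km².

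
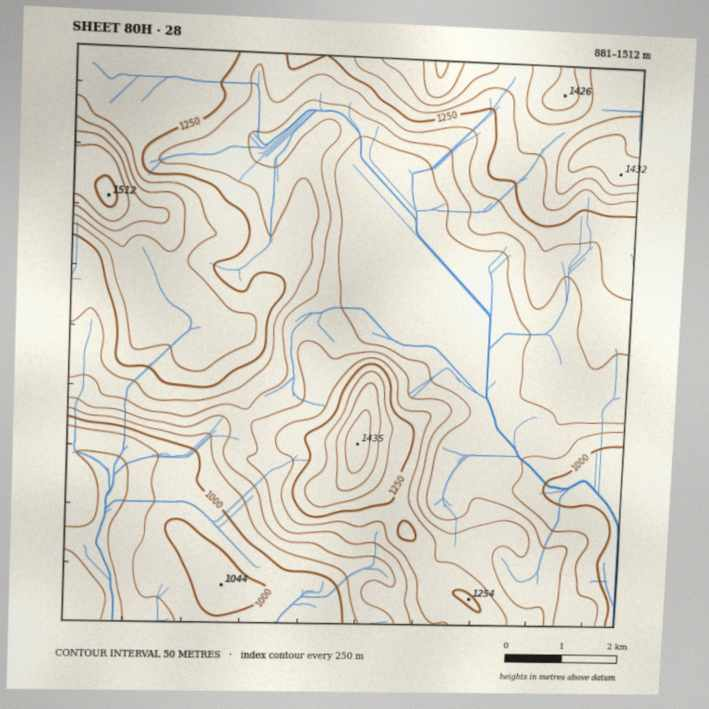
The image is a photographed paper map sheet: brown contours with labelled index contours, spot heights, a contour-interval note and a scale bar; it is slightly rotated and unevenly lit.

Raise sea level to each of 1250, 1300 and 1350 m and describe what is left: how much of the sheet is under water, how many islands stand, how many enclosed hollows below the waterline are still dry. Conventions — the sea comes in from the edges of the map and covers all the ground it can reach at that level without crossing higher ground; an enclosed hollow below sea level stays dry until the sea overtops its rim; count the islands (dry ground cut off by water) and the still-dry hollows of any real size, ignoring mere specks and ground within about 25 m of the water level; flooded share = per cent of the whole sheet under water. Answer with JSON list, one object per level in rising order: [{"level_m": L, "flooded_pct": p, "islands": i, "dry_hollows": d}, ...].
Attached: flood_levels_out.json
[{"level_m": 1250, "flooded_pct": 74, "islands": 1, "dry_hollows": 0}, {"level_m": 1300, "flooded_pct": 84, "islands": 1, "dry_hollows": 0}, {"level_m": 1350, "flooded_pct": 93, "islands": 1, "dry_hollows": 0}]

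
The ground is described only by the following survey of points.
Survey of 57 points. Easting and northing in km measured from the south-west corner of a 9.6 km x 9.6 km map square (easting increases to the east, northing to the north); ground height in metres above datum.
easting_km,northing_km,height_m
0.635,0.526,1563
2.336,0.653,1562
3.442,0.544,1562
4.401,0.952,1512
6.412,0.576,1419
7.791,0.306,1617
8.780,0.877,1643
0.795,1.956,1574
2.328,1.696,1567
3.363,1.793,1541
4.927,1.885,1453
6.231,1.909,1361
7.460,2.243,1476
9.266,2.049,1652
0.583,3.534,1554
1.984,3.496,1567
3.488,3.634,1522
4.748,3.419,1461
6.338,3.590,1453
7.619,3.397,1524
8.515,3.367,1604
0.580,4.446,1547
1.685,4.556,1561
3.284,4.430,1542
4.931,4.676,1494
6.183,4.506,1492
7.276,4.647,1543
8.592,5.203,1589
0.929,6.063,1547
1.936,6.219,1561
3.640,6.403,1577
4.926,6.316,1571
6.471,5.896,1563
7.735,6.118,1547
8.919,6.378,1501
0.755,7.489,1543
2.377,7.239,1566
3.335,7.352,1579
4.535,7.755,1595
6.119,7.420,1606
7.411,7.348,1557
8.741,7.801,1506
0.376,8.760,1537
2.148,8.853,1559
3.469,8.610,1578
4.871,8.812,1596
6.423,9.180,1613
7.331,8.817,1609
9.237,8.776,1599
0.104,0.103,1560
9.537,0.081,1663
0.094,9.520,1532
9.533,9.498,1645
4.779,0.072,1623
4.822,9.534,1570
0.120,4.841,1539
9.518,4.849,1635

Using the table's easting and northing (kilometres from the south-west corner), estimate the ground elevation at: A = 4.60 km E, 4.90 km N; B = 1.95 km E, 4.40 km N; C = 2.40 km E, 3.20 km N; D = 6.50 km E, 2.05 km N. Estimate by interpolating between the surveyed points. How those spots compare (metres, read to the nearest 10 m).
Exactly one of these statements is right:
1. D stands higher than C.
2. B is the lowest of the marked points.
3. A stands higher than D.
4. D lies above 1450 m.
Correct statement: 3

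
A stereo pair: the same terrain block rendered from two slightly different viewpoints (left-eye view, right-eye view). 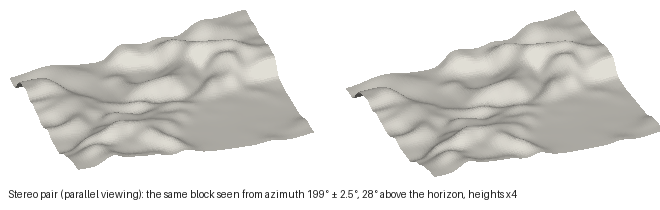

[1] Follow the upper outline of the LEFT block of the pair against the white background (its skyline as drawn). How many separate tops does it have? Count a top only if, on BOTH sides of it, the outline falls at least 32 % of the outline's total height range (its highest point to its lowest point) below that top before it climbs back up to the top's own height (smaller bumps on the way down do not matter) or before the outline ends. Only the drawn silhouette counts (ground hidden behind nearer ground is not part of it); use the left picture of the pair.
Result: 1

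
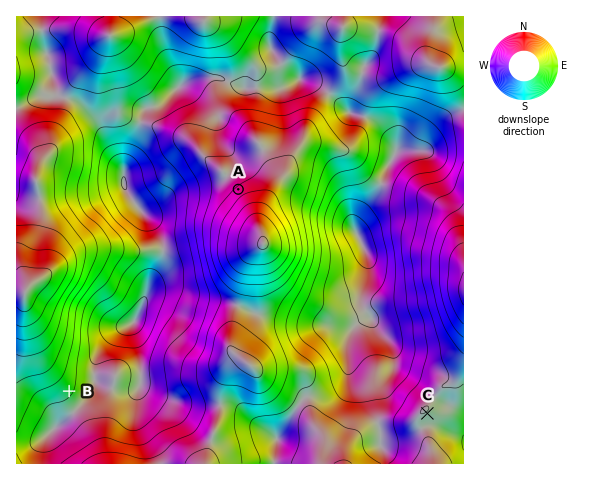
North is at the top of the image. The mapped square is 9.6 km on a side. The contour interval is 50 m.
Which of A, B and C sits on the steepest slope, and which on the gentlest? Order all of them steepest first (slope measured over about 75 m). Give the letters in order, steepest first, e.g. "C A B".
A B C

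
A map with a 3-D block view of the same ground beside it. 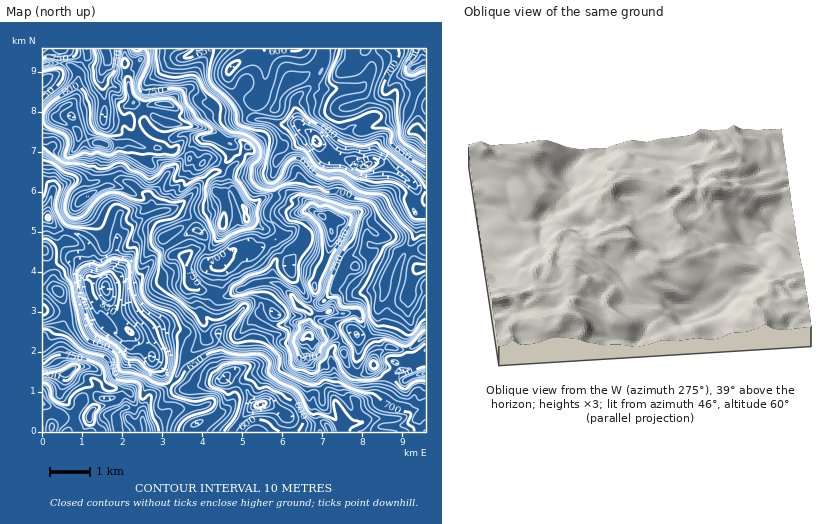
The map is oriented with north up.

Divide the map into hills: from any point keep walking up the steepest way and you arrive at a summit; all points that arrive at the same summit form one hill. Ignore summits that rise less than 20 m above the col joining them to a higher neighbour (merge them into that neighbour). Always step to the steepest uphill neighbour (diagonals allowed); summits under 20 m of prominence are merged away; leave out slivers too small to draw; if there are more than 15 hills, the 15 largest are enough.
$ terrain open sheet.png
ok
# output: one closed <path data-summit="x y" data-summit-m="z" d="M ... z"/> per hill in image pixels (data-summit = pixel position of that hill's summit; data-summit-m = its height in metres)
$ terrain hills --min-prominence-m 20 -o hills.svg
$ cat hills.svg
<path data-summit="308 336" data-summit-m="855" d="M418 188l-1 6-5 10-6-2-10 5-26 19-3 6 3 12-2 4-6 5-10 3-7 6-7 22 2 4 8 3-12-1-14 12-12-2-16-22-3-8 1-12 14-14-14-9-6 0-30 14-12-4-8 4-14 12-3 5-1 22-13 20-1 8-12 5-6 9-24-3-20 9-8 0 17 18 2 6 8 8 3 8 14 13 10 0 37-9 3 6-1 14-11 13-22 11-3 4-1 4 42 0 18-22 12-6 6 0 16 10 5 6 1 12 136 0 0-27-28 14-28 0-10 4-12 0-7-7-9-22 3-10-4-24 1-10 4-5 16-10 12 1 9-4 5-8 0-14 8-22 14 6 6 1 2-2 1 7-1 16 3 10-5 10 2 20-10 6-1 2 3 6 6 0 20-8 0-172z"/><path data-summit="100 142" data-summit-m="849" d="M198 48l-136 0-3 6-1 18-16 8 0 100 6 2 6 8 20-10 12 3 8 0 12-4 16 1 12 5 14 10 3 5 0 4-3 2-28 8-3 10 1 15 24-20 30-10 10-6 18-20 23-15 6-10 1-14 28 24 16 4 2-10 10-9 18-12 12-1-4-6-8-4-6-7-20 1-10-4-24 0-13 8-5 14-14-5-16 1-8-4-14 4-14-1-8-4-8-11-40-4 1-18-4-26 7-15 3 9 5 4 14-1 6-6 20 8 20-14 16-5z"/><path data-summit="322 216" data-summit-m="845" d="M314 140l-12 2-26 20-4 16 3 20-7 10-1 8 10 12 3 10 12-3 14 9-15 16 1 14 18 26 12 2 14-12 10 0-6-2-2-4 5-18 9-10 10-3 6-5 2-4-3-12 3-6 26-19 10-5 6 2 5-12-9-13-24-16-12-1-12 5-14-8-20 0z"/><path data-summit="412 68" data-summit-m="789" d="M426 48l-156 0-4 6-2 30-8 20 0 14 22 6 20-1 16 13 12 23 20 0-3-3 0-4 6-22 3-3 28-12 16-21 14-2 12-11 4-1z"/><path data-summit="68 372" data-summit-m="819" d="M106 292l-14 12-14 5-8 2-28-1 0 122 42 0-6-3-4-6-11-5 13-6 6-13 12-2 16 2 6 17 4-6 6-3 8 2 6-5 4-12 10-18-2-18-5-8-19-18-10 4-8-4-10-10-3-14 9-10z"/><path data-summit="166 104" data-summit-m="829" d="M258 48l-58 0-14 9-10 2-20 14-20-8-6 6-14 1-5-4-3-9-7 15 4 26-1 18 40 4 8 11 8 4 14 1 14-4 8 4 16-1 14 5 3-10 5-7 10-5 12-2-1-8 3-10-18-5-9-11-3-10 8-11z"/><path data-summit="190 282" data-summit-m="758" d="M198 230l-8 1-30 20-22 28-18 2-14 5 3 14 7 16 16 18 10 2 20-9 24 3 6-9 12-5-1-4 15-24 2-26-10 1-3-3-1-20z"/><path data-summit="222 224" data-summit-m="809" d="M232 144l-3 4 0 10-6 10-15 8-26 27-9 5 15 9 7 11 9 8 3 8-1 14 4 5 12-2 14-12 8-4 12 4 24-13-3-8-10-12 1-8 7-10-3-14 2-12-10-1-8-5z"/><path data-summit="426 138" data-summit-m="755" d="M426 80l-4 1-12 11-14 2-16 21-28 12-5 9-4 20 17 11 12-5 12 1 24 16 8 9 10 2z"/><path data-summit="88 196" data-summit-m="750" d="M110 179l-16 4-20-3-18 7-4 5-3 12 0 16 7 7 22 8 12 12 4-6 8-4 10 0 6 3-1-16 3-10 28-8 3-2 0-4-3-5-18-12z"/><path data-summit="374 364" data-summit-m="808" d="M386 288l-8 22 0 14-2 4-8 7-11 1 2 8-2 24-10 22 1 4 8 8 22-2 6-8 4-16 14-6-5-8 11-6-2-20 5-10-3-10 0-22-8 0z"/><path data-summit="144 424" data-summit-m="744" d="M152 359l2 15-10 18-2 8-8 9-8-2-7 5-2 2 1 18 72 0 1-4 10-8-5-26 2-8-10 3-12-1-12-12-3-8z"/><path data-summit="58 292" data-summit-m="697" d="M74 259l-8 0-14 6-10 1 0 44 28 1 8-2 14-5 14-12-1-6-15-8-8-12z"/><path data-summit="426 374" data-summit-m="795" d="M426 363l-36 12-6 17-6 8-22 2 2 16-2 4 14-3 28 0 26-13z"/><path data-summit="344 352" data-summit-m="788" d="M356 334l-20 11-5 7 4 24-3 18 9 22 7 7 8 0 2-5-2-18-9-8 10-24 2-24z"/>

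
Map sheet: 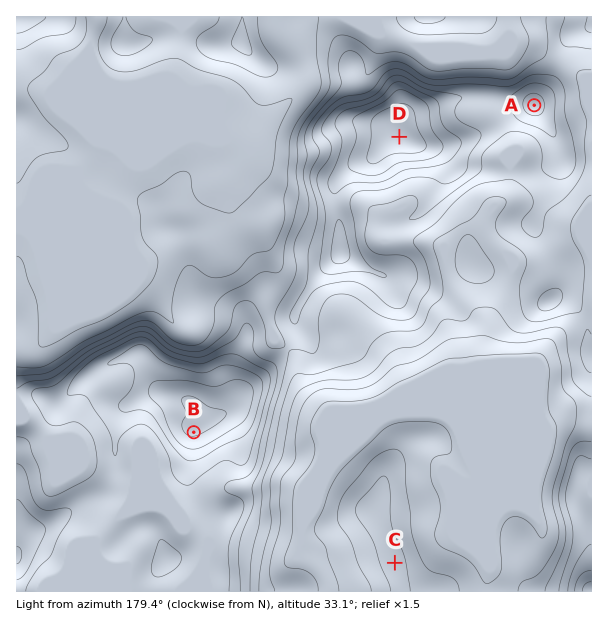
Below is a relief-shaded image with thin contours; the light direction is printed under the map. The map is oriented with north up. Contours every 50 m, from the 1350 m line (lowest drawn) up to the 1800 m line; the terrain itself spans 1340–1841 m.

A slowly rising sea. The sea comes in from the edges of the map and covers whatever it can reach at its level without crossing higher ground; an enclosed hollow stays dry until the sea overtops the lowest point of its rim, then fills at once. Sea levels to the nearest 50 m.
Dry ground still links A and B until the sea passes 1550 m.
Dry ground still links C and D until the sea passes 1350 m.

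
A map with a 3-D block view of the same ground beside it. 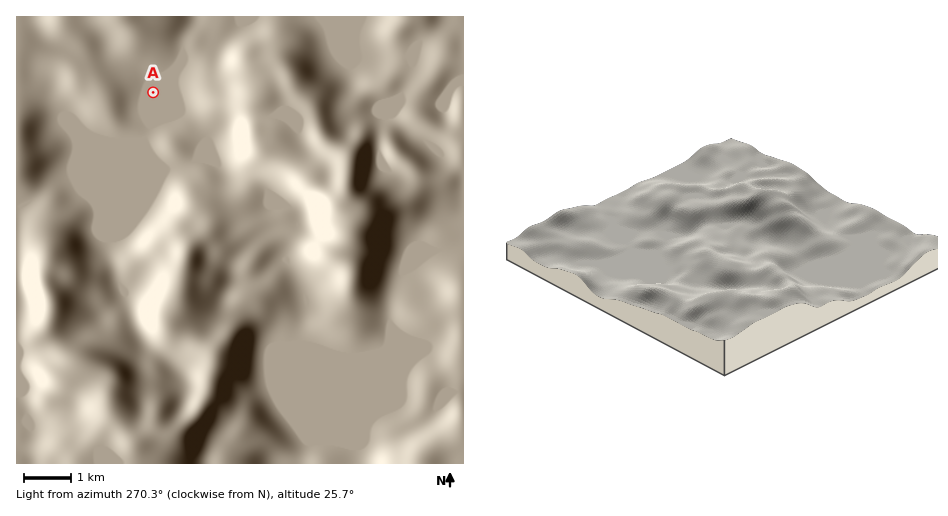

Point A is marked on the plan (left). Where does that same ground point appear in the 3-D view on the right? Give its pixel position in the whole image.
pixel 612 235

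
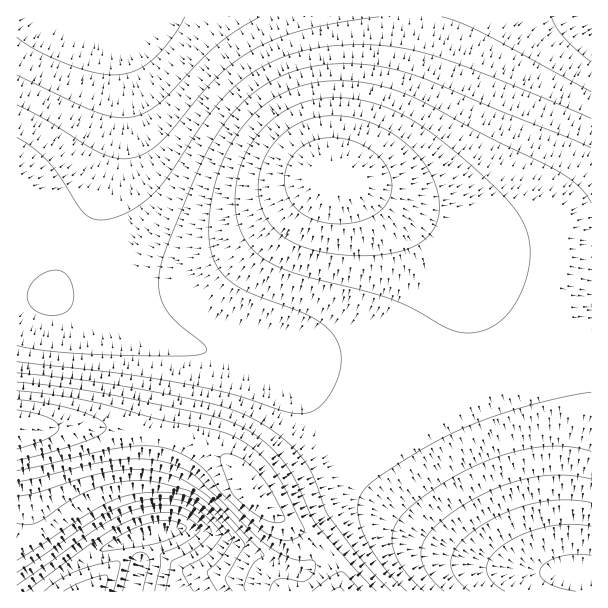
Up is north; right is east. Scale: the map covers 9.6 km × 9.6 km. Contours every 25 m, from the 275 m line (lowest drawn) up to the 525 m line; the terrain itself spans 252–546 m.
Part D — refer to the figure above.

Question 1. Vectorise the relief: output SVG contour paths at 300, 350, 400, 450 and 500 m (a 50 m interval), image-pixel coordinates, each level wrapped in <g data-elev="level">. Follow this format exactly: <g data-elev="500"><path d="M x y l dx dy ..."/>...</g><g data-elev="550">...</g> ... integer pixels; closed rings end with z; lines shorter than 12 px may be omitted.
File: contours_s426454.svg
<g data-elev="300"><path d="M27 591l66-49 27-17 15-7 15-4 15-2 12 1 17 9 5 5 1 3-5 5-10 8-24 11-1 13-5 24"/><path d="M114 591l6-25 0-3-3-2-22 4-20 7-16 8-15 11"/><path d="M505 591l-14-10-4-11 0-6 3-6 12-12 20-12 23-7 24-3 22 2"/><path d="M591 62l-27-24-8-11-5-10"/><path d="M260 17l-21 12-18 13-20 18-40 42-13 9-13 5-16 2-20-5-82-38"/></g><g data-elev="350"><path d="M444 591l-10-9-8-10-4-11-1-9 2-9 5-8 19-19 18-12 18-10 20-8 18-6 18-4 18-1 18 1 16 3"/><path d="M17 573l71-49 23-13 16-7 16-4 15-1 15 0 12 3 10 5 17 15 10 12-4 8-11 12-24 15 1 6 10 16"/><path d="M48 315l-10-3-6-4-4-8 0-9 4-9 9-7 10-4 9 0 6 3 5 7 2 10 0 11-3 6-5 5-8 2z"/><path d="M591 118l-114-47-58-20-27-4-27-2-29 1-27 3-19 6-18 7-17 9-15 11-15 14-14 17-41 61-17 20-12 10-13 8-14 6-12 2-10-2-8-5-34-49-16-15-17-12"/></g><g data-elev="400"><path d="M407 591l-27-28-10-15-7-15-4-15-1-12 2-10 6-8 14-12 34-22 27-15 26-12 28-11 32-10 36-9 28-5"/><path d="M17 523l10 2 9-2 43-28 18-7 17-5 18-2 17 0 37 9 11 5 13 10 34 38 0 5-19 30 1 4 6 9"/><path d="M591 203l-12-17-21-15-69-34-59-32-23-11-26-8-27-5-27 0-24 4-20 8-19 12-16 15-14 19-11 20-8 24-5 27-1 26 2 13 4 13 6 10 9 9 21 12 60 24 14 9 9 10 7 15-1 18-7 20-12 16-12 7-15 1-15-3-48-16-46-10-66-11-102-11"/></g><g data-elev="450"><path d="M376 591l-60-67-21-44-13-21-16-16-18-13-23-10-33-9-100-20-75-9"/><path d="M17 482l75-18 30-4 31 0 14 3 13 4 18 11 53 53 18 16 22 11 9 2 12 0 3 3-1 9-6 8-6 2-17-3-7 0-6 5-2 7"/><path d="M347 255l24 1 21-3 16-4 14-7 9-9 6-12 2-14-2-16-6-17-11-16-15-15-17-12-19-9-19-5-20-1-18 2-12 5-12 7-10 9-9 11-6 12-4 14-1 13 2 14 4 10 6 11 8 8 10 8 26 10z"/></g><g data-elev="500"><path d="M344 591l-5-4-8 4"/><path d="M272 522l10 0 2-1 1-3-10-21-11-17-10-12-12-9-12-5-8 1-2 3 1 4 11 32 23 20z"/><path d="M17 460l33-7 36-12 16-7 4-6-1-3-4-5-21-9-30-7-33-5"/></g>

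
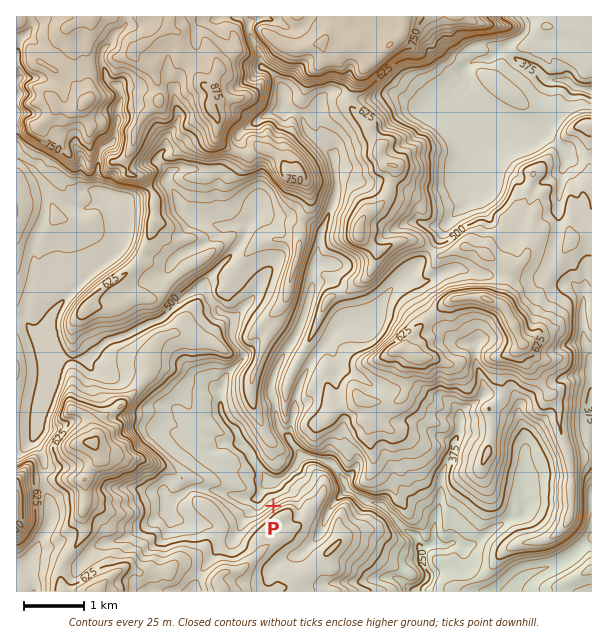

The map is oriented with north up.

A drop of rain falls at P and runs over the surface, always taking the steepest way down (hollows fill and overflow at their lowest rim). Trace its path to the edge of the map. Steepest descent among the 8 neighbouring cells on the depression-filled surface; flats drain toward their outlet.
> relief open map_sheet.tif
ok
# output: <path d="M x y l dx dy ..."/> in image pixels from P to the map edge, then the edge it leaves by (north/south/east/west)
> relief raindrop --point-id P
<path d="M273 506l-12-12 0-3 3-5 11 0 15-15 4-1 11-11 3 0 1-1 8 0 1 1 3 0 2 2 3 0 6 3 7 9 3 9 14 13 15 8 9 0 27 28 7 3 3 3 2 8 3 3 1 19 3 5 0 6-1 3-6 6 0 4"/>
exit: south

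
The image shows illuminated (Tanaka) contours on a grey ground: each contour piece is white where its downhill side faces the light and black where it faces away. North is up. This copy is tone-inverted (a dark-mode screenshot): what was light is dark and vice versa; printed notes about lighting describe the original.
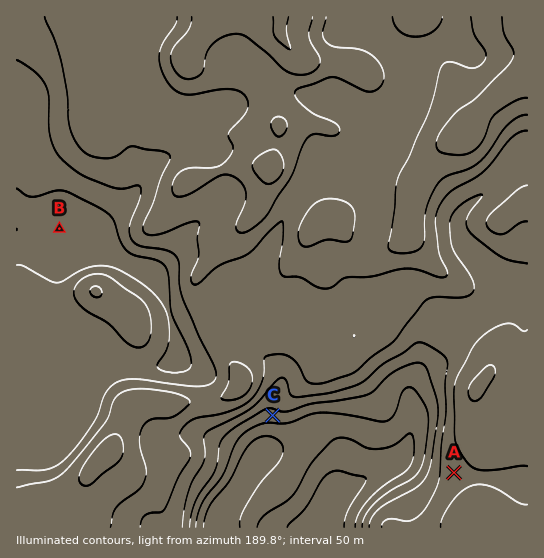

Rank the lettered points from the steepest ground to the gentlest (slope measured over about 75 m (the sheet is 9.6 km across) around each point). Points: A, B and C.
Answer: C A B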